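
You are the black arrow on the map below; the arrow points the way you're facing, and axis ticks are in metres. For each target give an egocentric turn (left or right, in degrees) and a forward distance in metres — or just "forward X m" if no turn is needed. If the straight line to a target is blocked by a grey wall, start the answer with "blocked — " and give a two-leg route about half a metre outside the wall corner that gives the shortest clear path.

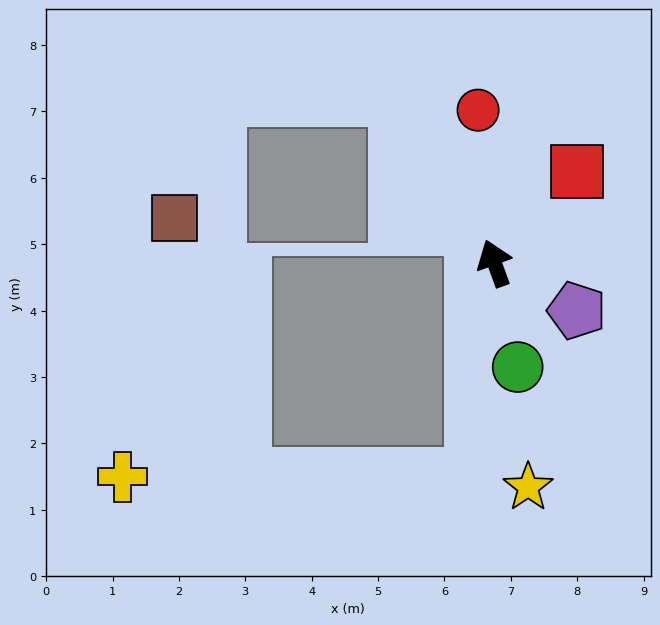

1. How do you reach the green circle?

turn left 173°, forward 1.6 m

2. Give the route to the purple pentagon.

turn right 140°, forward 1.4 m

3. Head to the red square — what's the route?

turn right 62°, forward 1.9 m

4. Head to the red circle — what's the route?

turn right 14°, forward 2.3 m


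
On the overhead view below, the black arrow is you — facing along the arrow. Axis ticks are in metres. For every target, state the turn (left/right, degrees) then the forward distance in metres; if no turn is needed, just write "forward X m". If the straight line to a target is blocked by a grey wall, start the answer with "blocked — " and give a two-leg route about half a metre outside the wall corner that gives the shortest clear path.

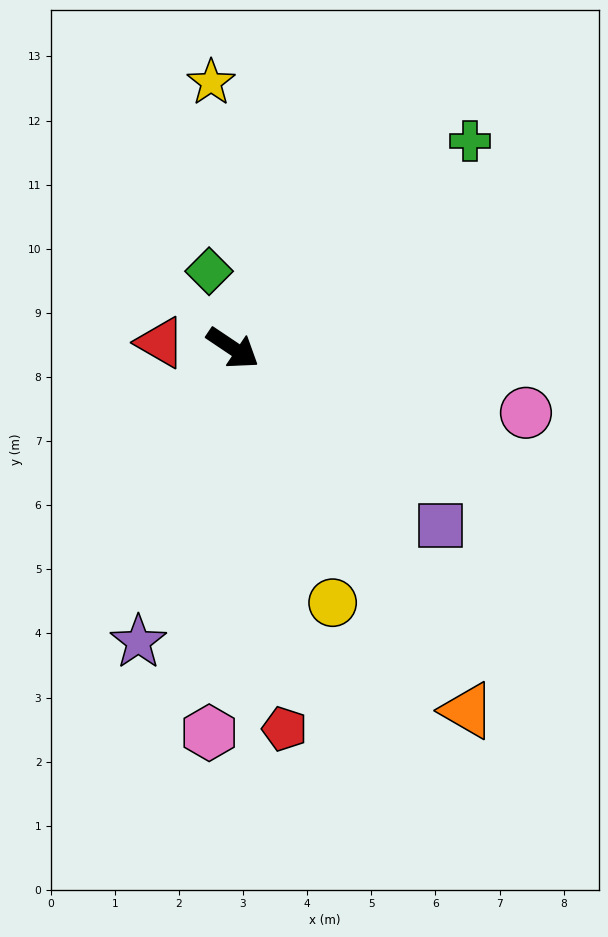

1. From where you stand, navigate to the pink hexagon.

turn right 60°, forward 6.0 m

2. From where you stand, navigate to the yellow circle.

turn right 35°, forward 4.3 m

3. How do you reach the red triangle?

turn right 150°, forward 1.1 m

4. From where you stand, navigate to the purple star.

turn right 74°, forward 4.8 m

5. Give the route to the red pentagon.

turn right 48°, forward 6.0 m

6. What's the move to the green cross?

turn left 75°, forward 4.9 m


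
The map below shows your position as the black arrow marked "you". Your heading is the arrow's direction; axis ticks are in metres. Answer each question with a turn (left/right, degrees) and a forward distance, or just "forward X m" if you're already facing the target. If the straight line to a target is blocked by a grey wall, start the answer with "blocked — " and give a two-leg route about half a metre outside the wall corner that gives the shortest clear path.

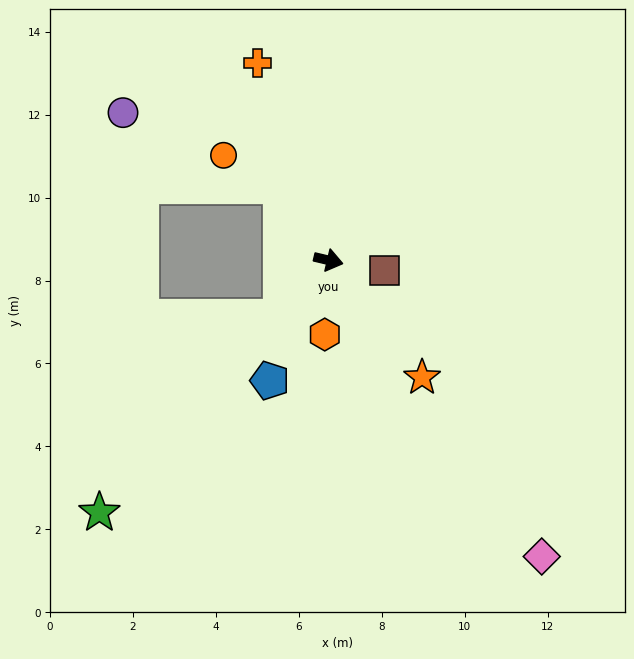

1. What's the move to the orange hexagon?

turn right 80°, forward 1.8 m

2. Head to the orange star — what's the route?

turn right 38°, forward 3.6 m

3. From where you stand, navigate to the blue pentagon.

turn right 103°, forward 3.2 m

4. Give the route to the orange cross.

turn left 123°, forward 5.1 m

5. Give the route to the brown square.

turn left 3°, forward 1.4 m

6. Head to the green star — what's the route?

turn right 119°, forward 8.2 m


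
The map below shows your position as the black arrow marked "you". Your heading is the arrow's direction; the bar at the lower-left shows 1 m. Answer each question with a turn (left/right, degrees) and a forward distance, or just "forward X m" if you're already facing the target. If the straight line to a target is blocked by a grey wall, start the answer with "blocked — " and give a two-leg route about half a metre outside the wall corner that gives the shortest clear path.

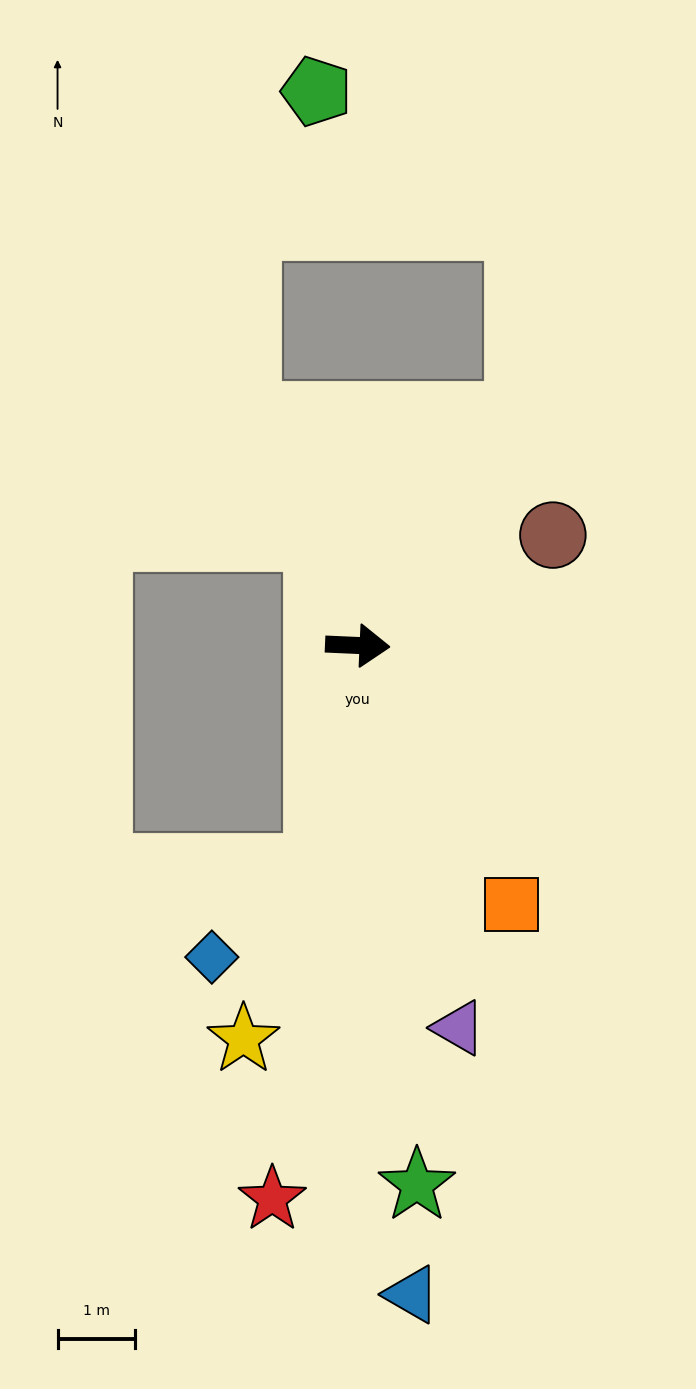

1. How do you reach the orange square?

turn right 57°, forward 3.9 m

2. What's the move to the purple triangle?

turn right 73°, forward 5.1 m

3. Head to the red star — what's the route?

turn right 96°, forward 7.2 m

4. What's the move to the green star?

turn right 81°, forward 7.0 m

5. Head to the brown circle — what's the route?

turn left 32°, forward 2.9 m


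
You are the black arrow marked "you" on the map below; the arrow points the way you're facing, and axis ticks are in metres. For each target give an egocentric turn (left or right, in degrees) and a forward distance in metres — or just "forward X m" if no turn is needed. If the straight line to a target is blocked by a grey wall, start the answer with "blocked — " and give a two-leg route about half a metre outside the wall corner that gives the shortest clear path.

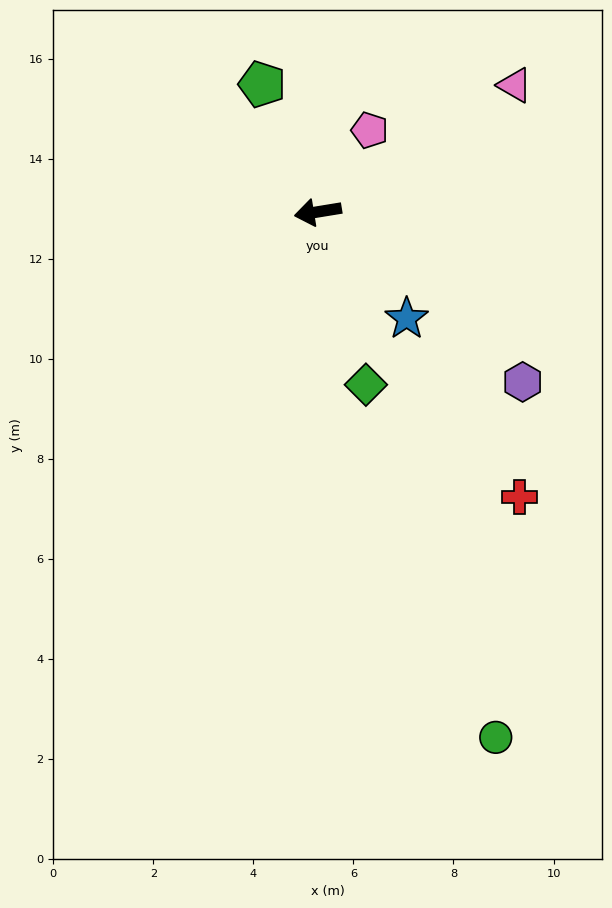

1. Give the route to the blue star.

turn left 121°, forward 2.8 m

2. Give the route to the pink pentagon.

turn right 132°, forward 1.9 m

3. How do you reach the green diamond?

turn left 96°, forward 3.6 m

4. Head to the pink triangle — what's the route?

turn right 156°, forward 4.7 m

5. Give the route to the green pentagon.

turn right 76°, forward 2.8 m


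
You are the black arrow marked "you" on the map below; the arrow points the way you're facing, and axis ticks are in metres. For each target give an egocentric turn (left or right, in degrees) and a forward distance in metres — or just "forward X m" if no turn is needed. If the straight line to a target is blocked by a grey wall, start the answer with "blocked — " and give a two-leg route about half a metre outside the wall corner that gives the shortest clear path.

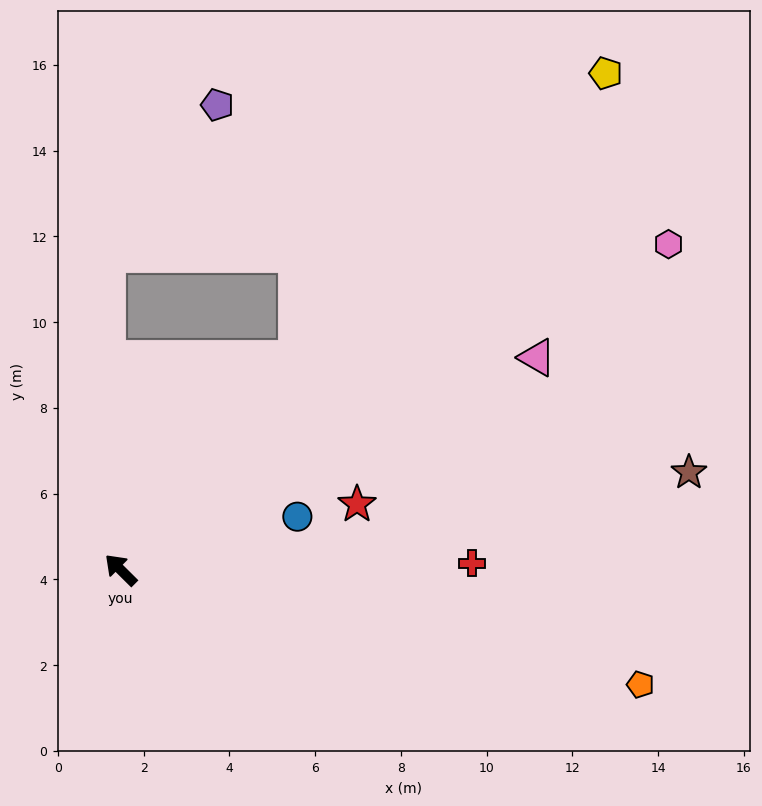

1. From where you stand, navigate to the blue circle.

turn right 118°, forward 4.3 m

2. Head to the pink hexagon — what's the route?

turn right 104°, forward 14.9 m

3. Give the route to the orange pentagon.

turn right 148°, forward 12.4 m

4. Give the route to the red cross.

turn right 134°, forward 8.2 m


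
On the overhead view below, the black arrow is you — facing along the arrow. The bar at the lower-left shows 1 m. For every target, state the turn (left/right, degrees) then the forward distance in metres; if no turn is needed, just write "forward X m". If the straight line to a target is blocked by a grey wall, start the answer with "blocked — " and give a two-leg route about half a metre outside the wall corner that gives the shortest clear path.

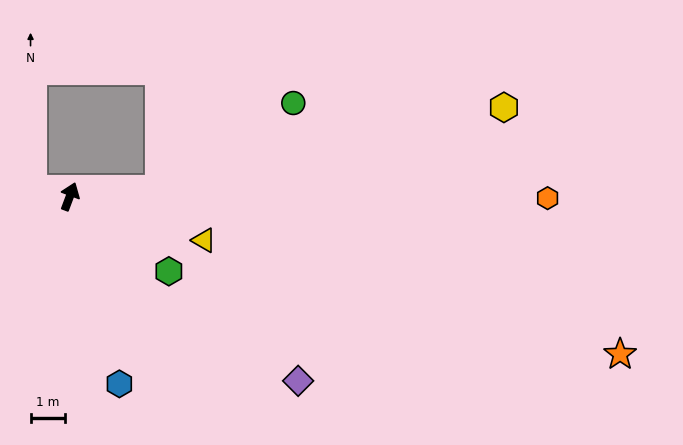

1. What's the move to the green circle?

blocked — turn right 65°, forward 2.6 m, then turn left 29°, forward 4.6 m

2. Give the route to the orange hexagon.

turn right 70°, forward 13.8 m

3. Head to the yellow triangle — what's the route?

turn right 87°, forward 4.1 m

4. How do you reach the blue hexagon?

turn right 145°, forward 5.6 m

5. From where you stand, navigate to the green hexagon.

turn right 106°, forward 3.6 m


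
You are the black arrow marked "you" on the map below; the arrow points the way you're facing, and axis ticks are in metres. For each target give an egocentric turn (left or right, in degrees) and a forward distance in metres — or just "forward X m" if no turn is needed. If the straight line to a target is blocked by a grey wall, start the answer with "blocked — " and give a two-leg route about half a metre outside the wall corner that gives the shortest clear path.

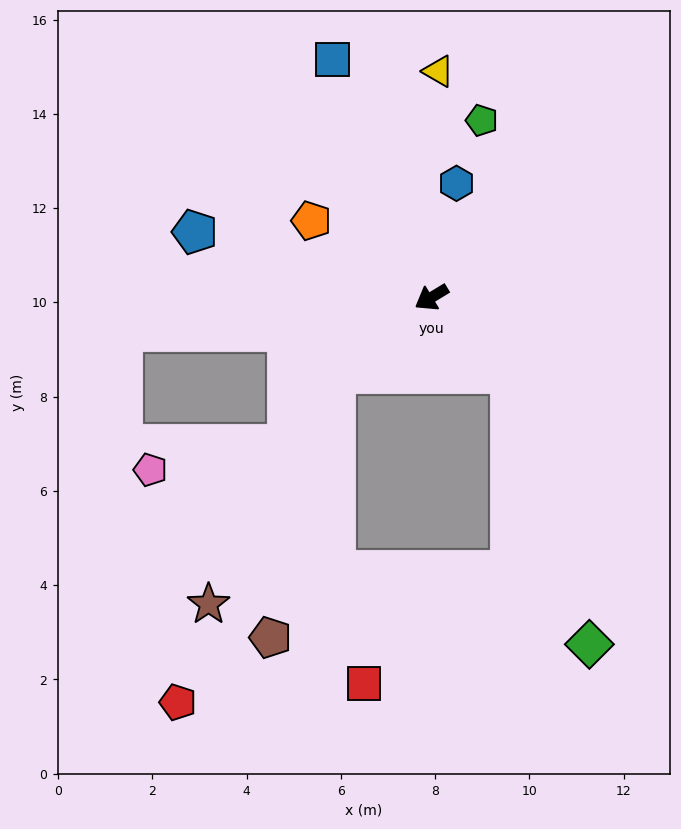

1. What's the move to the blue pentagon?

turn right 47°, forward 5.2 m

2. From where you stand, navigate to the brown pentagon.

blocked — turn left 7°, forward 2.6 m, then turn left 38°, forward 5.8 m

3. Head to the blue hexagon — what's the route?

turn right 134°, forward 2.5 m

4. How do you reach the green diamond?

blocked — turn left 105°, forward 2.3 m, then turn right 30°, forward 6.0 m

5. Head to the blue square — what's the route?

turn right 99°, forward 5.5 m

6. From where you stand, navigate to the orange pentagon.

turn right 64°, forward 3.0 m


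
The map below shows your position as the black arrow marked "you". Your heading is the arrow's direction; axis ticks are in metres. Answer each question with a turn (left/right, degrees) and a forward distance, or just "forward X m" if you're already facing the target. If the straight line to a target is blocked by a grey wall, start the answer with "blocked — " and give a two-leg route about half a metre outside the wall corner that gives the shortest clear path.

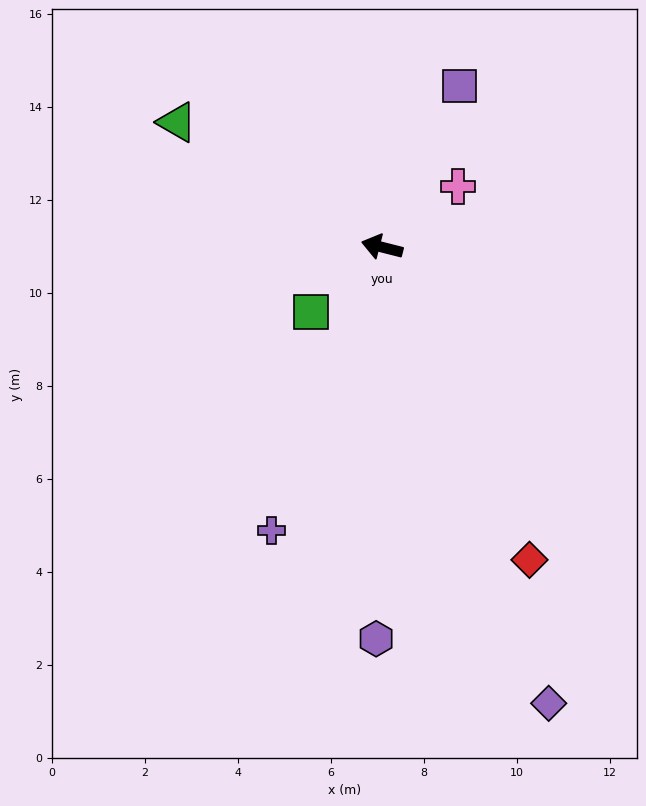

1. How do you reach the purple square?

turn right 101°, forward 3.8 m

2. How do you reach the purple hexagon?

turn left 103°, forward 8.4 m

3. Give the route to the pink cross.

turn right 127°, forward 2.1 m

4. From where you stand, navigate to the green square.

turn left 56°, forward 2.1 m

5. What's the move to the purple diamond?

turn left 124°, forward 10.4 m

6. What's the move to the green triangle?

turn right 17°, forward 5.2 m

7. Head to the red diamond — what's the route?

turn left 129°, forward 7.4 m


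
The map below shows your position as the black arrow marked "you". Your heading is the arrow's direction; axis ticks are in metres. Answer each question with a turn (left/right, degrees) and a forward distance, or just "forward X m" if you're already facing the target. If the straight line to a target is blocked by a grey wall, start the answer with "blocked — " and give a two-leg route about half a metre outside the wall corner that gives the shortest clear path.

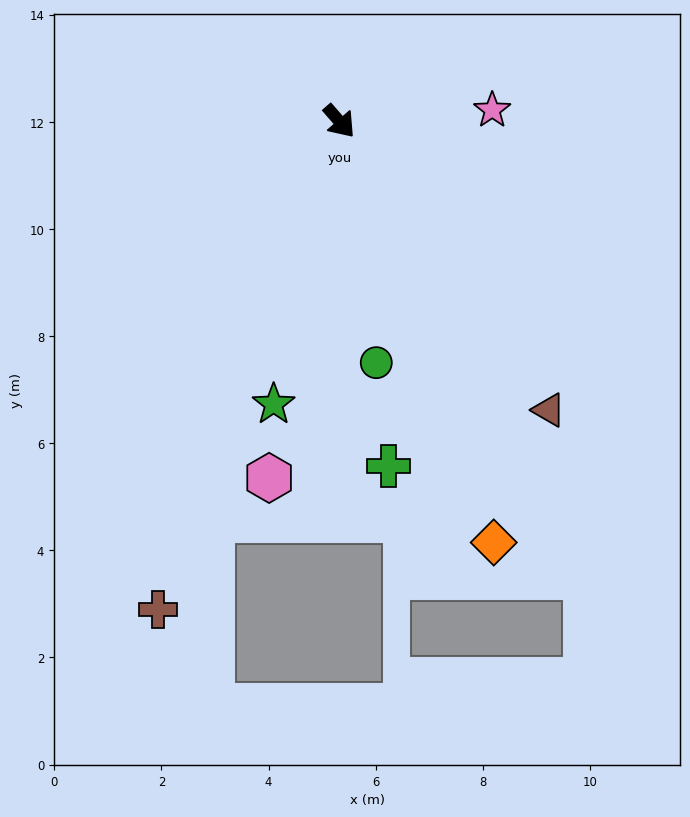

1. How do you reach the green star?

turn right 54°, forward 5.4 m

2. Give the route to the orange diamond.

turn right 21°, forward 8.4 m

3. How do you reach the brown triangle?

turn right 5°, forward 6.7 m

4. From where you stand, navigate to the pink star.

turn left 53°, forward 2.9 m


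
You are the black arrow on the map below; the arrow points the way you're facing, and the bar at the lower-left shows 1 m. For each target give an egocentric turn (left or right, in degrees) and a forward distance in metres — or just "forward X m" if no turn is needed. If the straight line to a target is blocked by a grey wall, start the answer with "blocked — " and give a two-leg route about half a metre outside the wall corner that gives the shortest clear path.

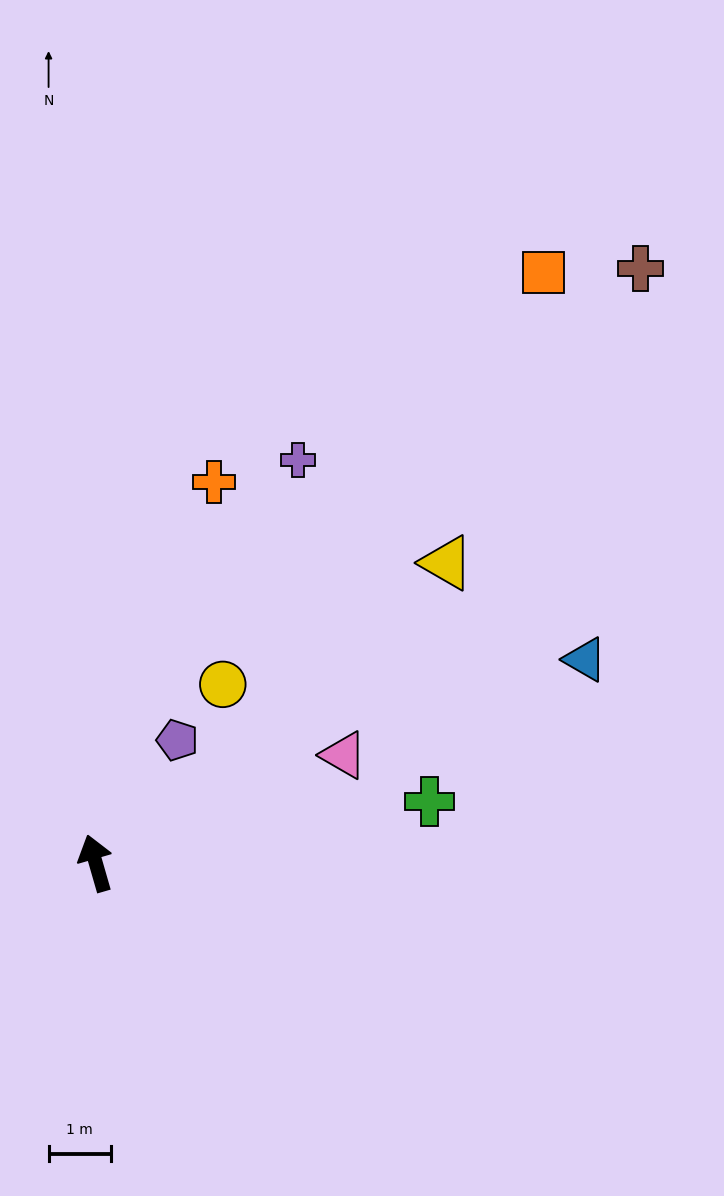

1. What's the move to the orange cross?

turn right 33°, forward 6.4 m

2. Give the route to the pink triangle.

turn right 83°, forward 4.3 m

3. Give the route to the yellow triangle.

turn right 66°, forward 7.4 m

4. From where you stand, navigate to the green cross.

turn right 96°, forward 5.4 m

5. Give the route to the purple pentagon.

turn right 50°, forward 2.4 m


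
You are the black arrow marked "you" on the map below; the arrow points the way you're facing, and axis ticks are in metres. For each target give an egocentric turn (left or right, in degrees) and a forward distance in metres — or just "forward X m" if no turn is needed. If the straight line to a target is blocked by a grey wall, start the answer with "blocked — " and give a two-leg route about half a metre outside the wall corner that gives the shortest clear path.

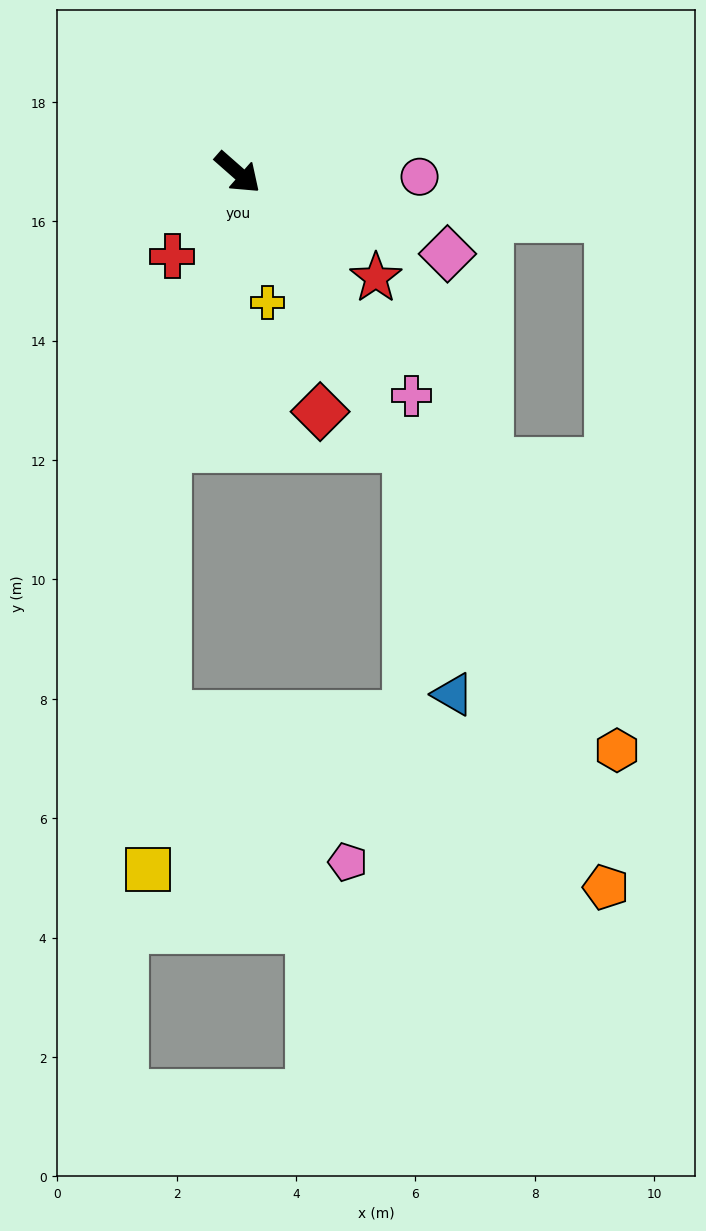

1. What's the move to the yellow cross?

turn right 36°, forward 2.2 m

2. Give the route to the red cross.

turn right 87°, forward 1.8 m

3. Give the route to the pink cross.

turn right 11°, forward 4.7 m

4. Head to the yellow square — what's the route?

blocked — turn right 63°, forward 4.8 m, then turn left 12°, forward 7.1 m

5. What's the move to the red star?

turn left 4°, forward 2.9 m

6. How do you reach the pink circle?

turn left 40°, forward 3.0 m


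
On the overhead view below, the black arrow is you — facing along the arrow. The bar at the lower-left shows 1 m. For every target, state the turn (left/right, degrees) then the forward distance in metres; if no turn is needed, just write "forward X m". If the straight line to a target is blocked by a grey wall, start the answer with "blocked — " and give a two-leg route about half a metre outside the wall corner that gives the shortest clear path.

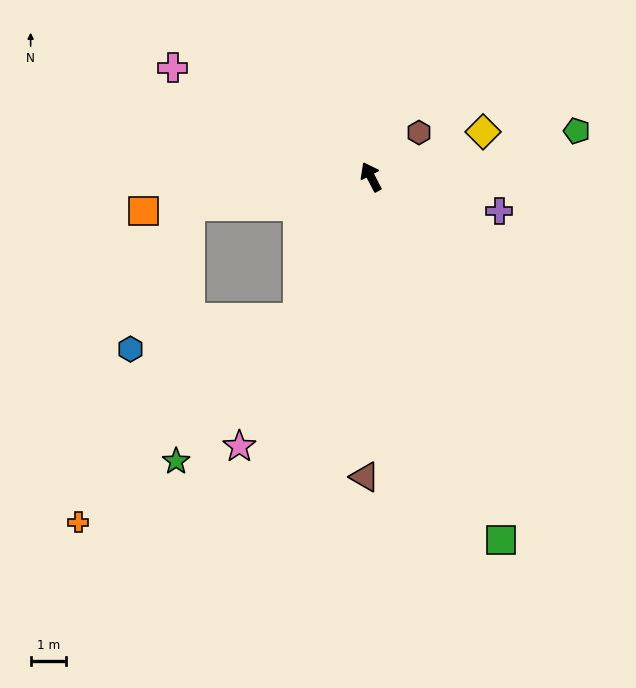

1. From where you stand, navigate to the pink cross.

turn left 34°, forward 6.5 m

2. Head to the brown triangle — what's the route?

turn left 151°, forward 8.6 m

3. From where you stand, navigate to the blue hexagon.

blocked — turn left 125°, forward 4.5 m, then turn right 52°, forward 4.9 m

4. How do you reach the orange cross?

blocked — turn left 125°, forward 4.5 m, then turn right 20°, forward 8.6 m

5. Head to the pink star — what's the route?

turn left 126°, forward 8.6 m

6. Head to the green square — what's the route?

turn left 172°, forward 11.0 m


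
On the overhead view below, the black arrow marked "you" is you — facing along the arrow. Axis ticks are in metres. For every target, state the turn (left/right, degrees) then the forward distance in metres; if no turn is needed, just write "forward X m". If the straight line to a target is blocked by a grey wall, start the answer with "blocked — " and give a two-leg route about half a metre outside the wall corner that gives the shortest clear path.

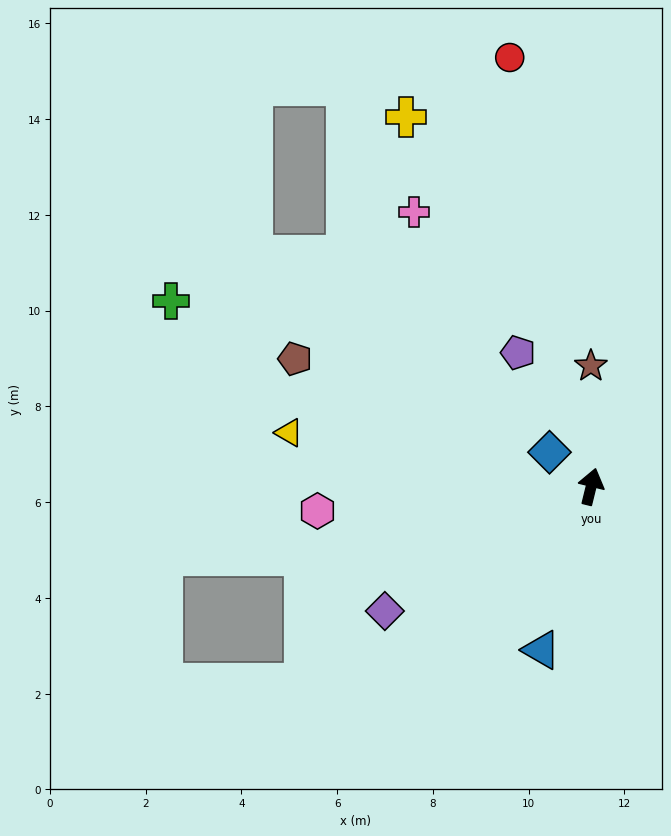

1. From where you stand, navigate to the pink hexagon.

turn left 109°, forward 5.7 m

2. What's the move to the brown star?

turn left 14°, forward 2.5 m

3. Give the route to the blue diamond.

turn left 64°, forward 1.1 m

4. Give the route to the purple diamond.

turn left 135°, forward 5.0 m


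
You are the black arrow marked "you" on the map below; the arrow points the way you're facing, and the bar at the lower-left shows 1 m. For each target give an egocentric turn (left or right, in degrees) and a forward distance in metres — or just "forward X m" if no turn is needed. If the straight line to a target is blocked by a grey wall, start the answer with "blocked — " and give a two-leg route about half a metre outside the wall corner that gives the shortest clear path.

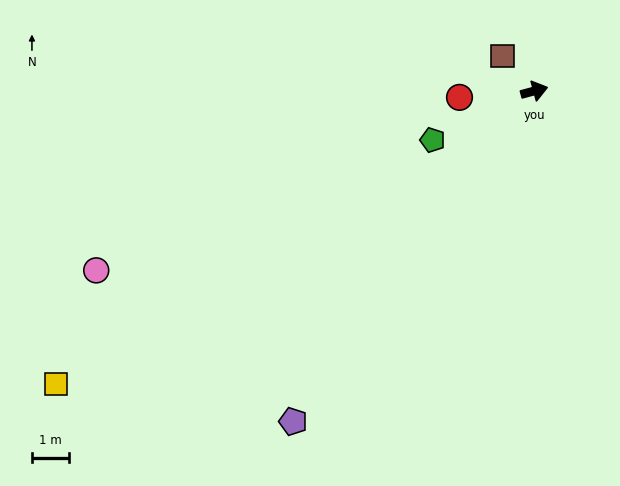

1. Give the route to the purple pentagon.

turn right 141°, forward 10.9 m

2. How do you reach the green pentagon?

turn right 169°, forward 3.0 m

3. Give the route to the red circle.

turn left 170°, forward 2.0 m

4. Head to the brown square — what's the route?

turn left 117°, forward 1.3 m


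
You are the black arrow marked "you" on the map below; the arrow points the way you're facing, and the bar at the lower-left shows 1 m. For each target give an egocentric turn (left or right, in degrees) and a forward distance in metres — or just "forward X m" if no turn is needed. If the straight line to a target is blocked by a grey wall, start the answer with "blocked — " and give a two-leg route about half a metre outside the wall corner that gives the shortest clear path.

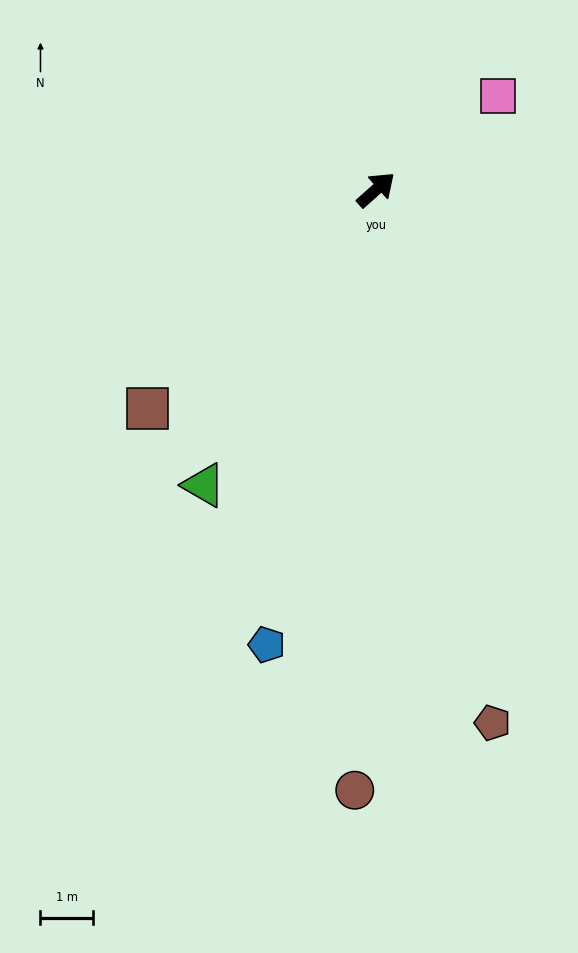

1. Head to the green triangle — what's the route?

turn right 162°, forward 6.6 m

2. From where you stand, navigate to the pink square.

turn right 4°, forward 3.0 m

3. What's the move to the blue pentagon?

turn right 145°, forward 9.0 m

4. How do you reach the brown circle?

turn right 134°, forward 11.5 m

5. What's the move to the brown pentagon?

turn right 119°, forward 10.5 m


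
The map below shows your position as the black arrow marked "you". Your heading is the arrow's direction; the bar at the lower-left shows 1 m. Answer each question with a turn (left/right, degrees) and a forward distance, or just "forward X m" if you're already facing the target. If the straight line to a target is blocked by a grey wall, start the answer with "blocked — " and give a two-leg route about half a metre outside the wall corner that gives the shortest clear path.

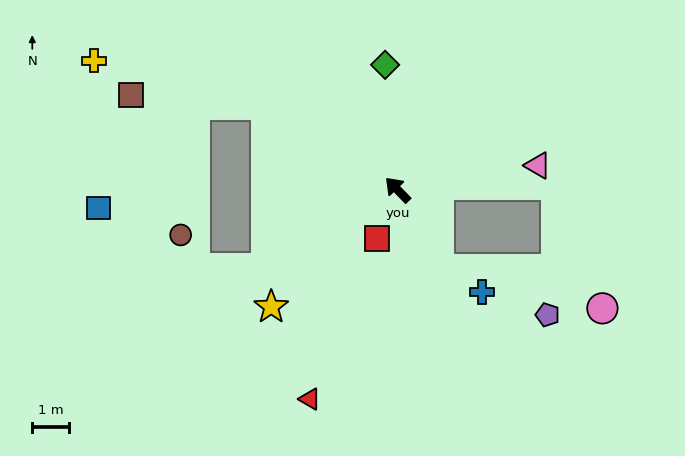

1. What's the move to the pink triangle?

turn right 124°, forward 3.9 m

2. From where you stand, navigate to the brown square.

blocked — turn left 13°, forward 4.3 m, then turn left 29°, forward 3.8 m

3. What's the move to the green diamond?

turn right 38°, forward 3.5 m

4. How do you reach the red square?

turn left 113°, forward 1.5 m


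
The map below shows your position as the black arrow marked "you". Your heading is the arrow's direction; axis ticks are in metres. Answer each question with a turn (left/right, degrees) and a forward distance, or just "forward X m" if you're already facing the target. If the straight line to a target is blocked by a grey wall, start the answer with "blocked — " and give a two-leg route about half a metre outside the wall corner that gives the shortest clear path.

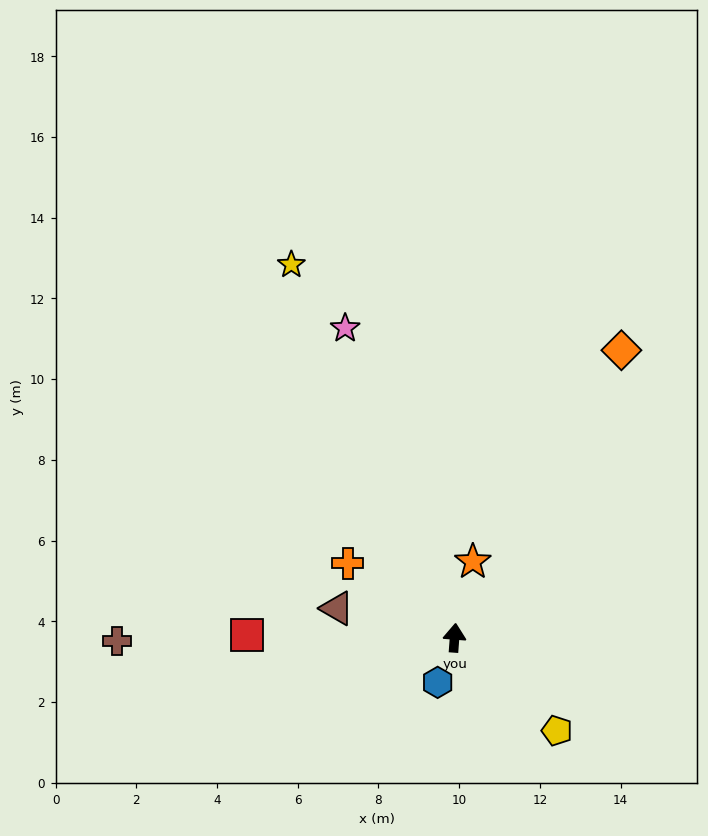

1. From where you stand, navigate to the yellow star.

turn left 28°, forward 10.1 m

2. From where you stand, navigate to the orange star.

turn right 9°, forward 1.9 m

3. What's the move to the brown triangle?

turn left 80°, forward 3.0 m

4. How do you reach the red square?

turn left 93°, forward 5.1 m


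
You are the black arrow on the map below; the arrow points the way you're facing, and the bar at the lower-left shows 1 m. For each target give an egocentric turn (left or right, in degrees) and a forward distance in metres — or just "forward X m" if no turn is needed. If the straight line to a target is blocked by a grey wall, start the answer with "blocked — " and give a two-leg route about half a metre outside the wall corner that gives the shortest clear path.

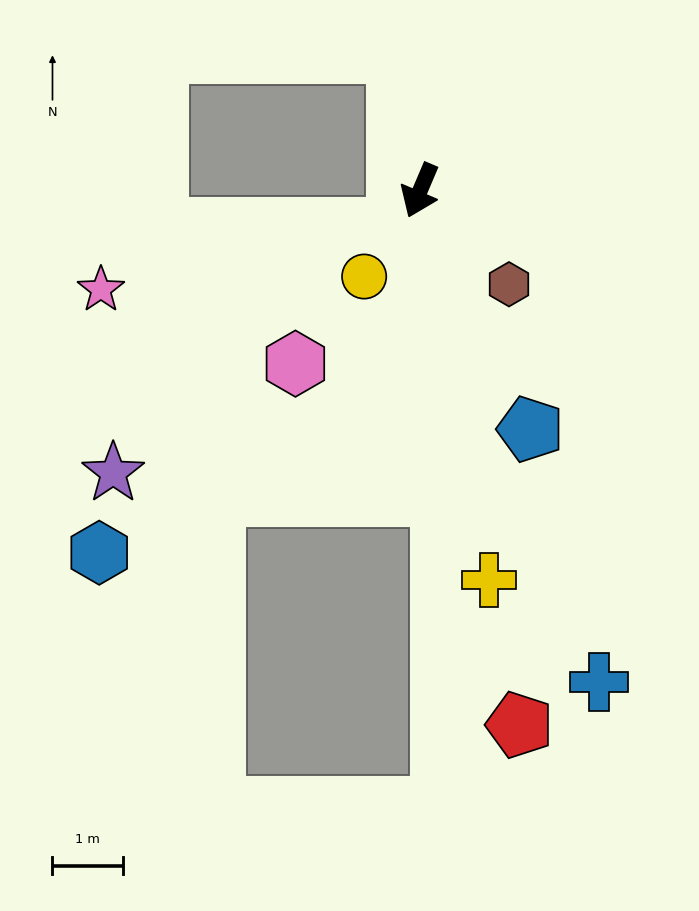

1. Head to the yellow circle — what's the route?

turn right 10°, forward 1.5 m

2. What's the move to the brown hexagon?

turn left 67°, forward 1.8 m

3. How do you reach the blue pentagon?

turn left 48°, forward 3.7 m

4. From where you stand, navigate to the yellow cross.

turn left 33°, forward 5.6 m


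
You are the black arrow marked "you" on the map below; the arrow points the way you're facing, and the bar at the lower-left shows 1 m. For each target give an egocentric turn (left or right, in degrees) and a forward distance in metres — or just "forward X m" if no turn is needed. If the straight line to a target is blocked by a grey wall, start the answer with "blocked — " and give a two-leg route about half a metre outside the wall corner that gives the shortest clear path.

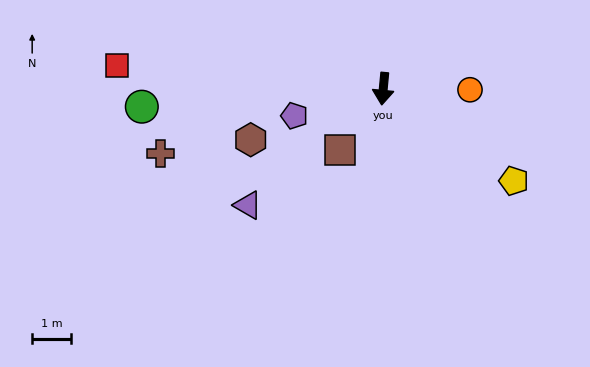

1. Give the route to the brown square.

turn right 30°, forward 1.9 m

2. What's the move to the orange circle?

turn left 95°, forward 2.2 m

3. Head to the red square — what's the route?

turn right 90°, forward 6.9 m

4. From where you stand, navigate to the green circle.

turn right 80°, forward 6.3 m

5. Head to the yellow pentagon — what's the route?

turn left 60°, forward 4.1 m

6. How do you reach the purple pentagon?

turn right 68°, forward 2.4 m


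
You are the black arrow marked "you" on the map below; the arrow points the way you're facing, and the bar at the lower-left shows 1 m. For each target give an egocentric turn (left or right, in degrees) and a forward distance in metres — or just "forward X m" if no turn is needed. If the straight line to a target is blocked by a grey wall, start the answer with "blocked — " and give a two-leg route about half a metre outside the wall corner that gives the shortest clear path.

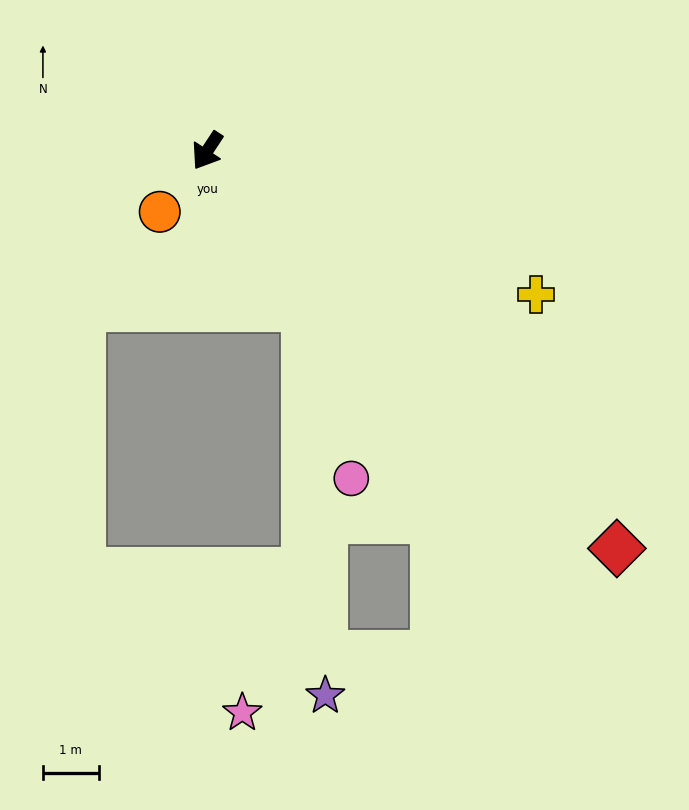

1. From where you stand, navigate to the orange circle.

turn right 5°, forward 1.4 m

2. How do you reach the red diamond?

turn left 79°, forward 10.3 m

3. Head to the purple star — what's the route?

blocked — turn left 65°, forward 3.3 m, then turn right 29°, forward 7.0 m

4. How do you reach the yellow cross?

turn left 100°, forward 6.4 m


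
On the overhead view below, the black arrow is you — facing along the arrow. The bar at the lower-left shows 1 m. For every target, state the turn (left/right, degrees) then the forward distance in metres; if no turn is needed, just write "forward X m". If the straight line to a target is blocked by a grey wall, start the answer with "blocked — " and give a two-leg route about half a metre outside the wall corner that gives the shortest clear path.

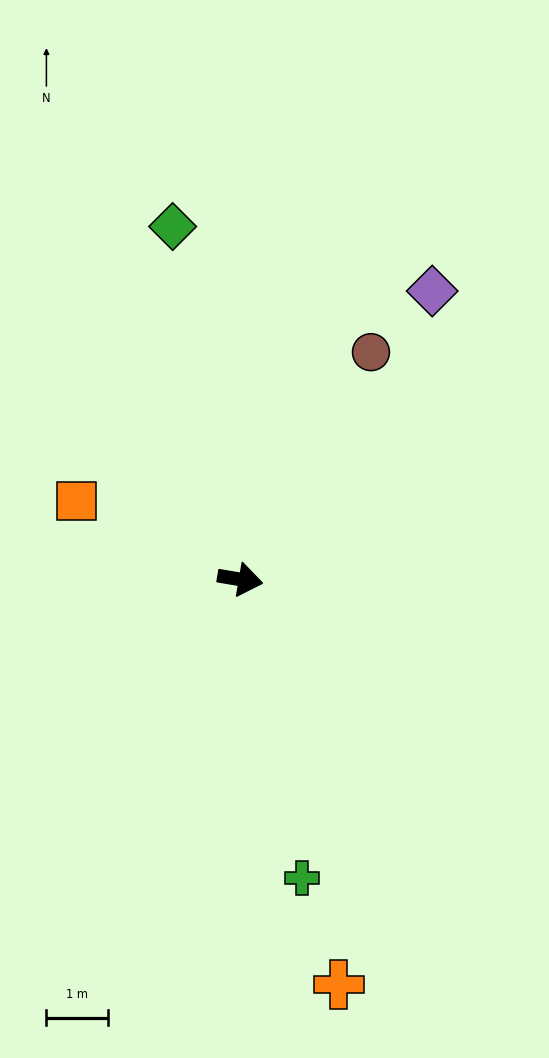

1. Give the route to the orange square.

turn left 164°, forward 2.9 m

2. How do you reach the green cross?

turn right 69°, forward 4.9 m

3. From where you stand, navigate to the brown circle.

turn left 70°, forward 4.2 m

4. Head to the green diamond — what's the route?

turn left 111°, forward 5.8 m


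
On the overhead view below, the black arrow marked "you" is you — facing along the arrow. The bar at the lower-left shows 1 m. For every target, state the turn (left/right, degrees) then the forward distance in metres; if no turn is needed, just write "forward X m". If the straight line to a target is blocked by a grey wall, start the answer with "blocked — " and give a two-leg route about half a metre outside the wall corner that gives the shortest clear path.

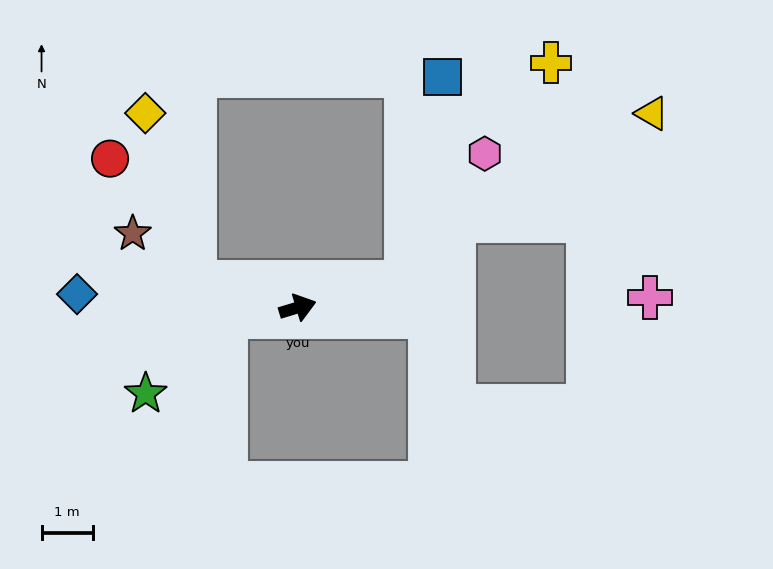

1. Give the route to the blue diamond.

turn left 160°, forward 4.3 m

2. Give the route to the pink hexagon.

blocked — turn right 4°, forward 2.2 m, then turn left 46°, forward 2.9 m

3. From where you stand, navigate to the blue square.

blocked — turn right 4°, forward 2.2 m, then turn left 67°, forward 4.1 m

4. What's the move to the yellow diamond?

blocked — turn left 149°, forward 2.0 m, then turn right 60°, forward 3.4 m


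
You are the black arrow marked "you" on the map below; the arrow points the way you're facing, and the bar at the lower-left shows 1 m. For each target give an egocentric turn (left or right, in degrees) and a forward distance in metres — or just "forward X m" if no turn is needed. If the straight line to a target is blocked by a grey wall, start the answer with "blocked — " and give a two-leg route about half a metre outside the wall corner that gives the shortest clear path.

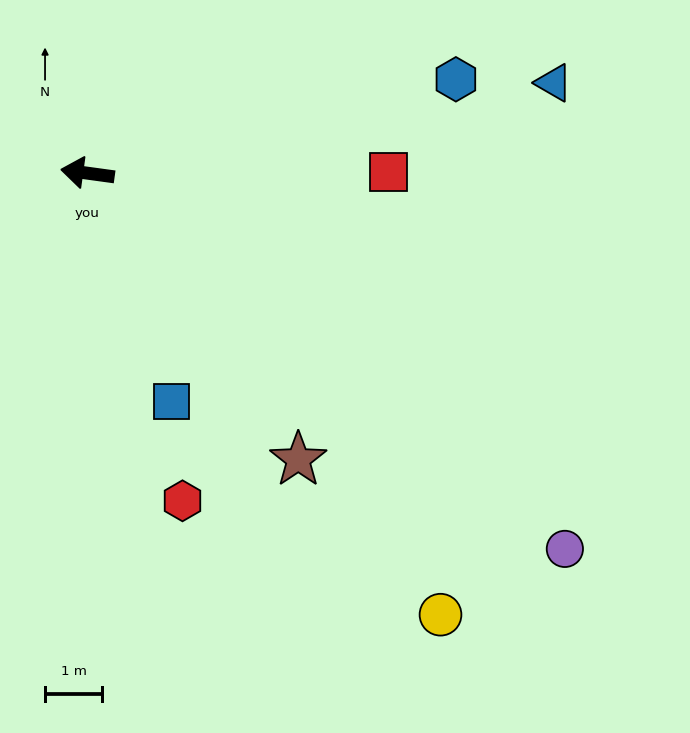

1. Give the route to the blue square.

turn left 118°, forward 4.3 m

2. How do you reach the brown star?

turn left 134°, forward 6.2 m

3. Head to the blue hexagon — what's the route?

turn right 158°, forward 6.7 m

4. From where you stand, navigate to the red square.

turn right 172°, forward 5.3 m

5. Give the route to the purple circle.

turn left 150°, forward 10.6 m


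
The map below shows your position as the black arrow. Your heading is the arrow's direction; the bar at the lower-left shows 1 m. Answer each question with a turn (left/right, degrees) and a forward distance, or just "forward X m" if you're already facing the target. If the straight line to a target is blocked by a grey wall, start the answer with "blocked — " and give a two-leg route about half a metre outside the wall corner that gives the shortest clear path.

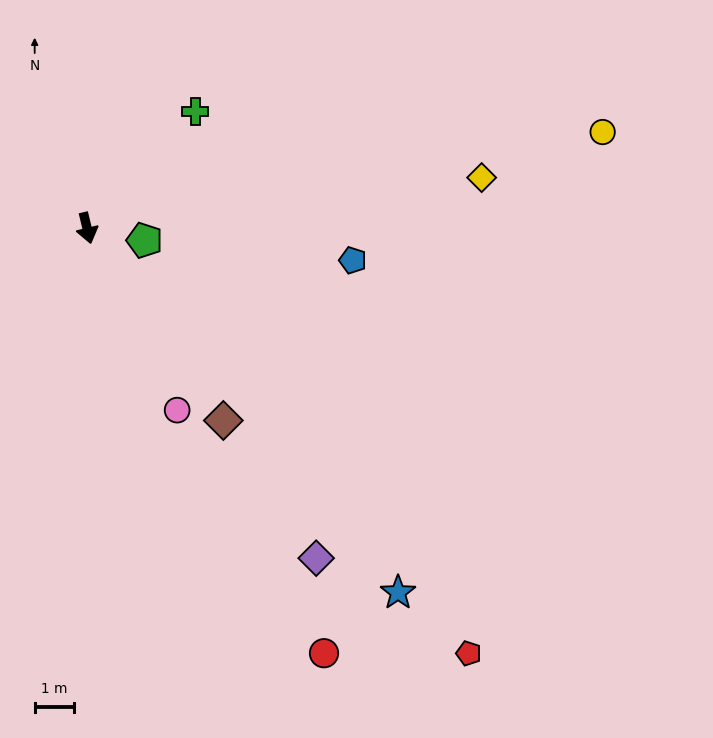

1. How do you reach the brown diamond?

turn left 22°, forward 6.0 m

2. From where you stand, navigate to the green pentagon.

turn left 64°, forward 1.5 m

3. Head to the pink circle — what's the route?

turn left 13°, forward 5.1 m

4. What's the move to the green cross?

turn left 124°, forward 4.0 m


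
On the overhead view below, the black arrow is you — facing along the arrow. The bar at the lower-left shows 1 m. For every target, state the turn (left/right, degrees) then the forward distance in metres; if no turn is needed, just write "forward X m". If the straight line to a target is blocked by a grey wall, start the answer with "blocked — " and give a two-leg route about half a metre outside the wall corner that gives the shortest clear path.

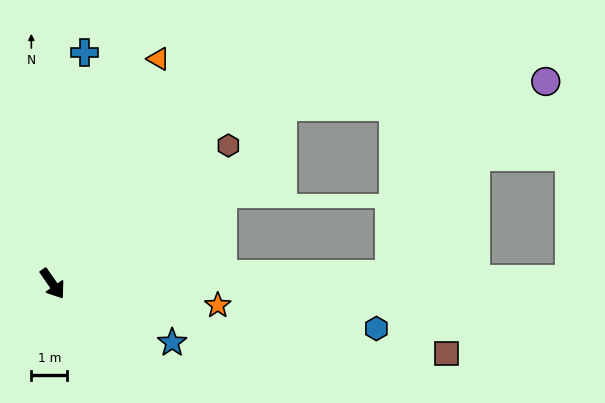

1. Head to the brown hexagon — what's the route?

turn left 93°, forward 6.2 m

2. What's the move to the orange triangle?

turn left 120°, forward 6.9 m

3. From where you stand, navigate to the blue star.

turn left 29°, forward 3.7 m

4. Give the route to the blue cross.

turn left 137°, forward 6.5 m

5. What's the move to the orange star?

turn left 48°, forward 4.6 m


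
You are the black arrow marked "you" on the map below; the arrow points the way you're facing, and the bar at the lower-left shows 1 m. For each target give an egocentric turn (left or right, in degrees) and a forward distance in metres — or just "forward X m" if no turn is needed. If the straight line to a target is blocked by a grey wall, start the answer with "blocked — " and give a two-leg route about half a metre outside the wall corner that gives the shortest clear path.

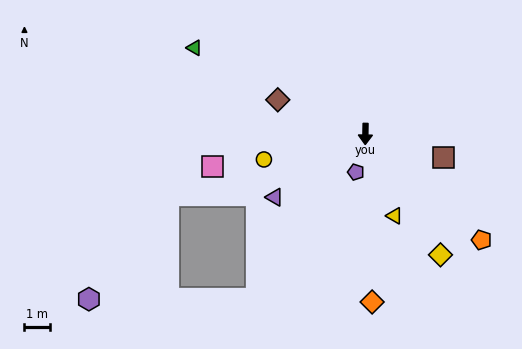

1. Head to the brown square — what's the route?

turn left 74°, forward 3.2 m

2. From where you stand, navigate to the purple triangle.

turn right 54°, forward 4.4 m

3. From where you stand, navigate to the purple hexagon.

blocked — turn right 33°, forward 7.8 m, then turn right 56°, forward 6.6 m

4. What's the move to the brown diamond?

turn right 110°, forward 3.7 m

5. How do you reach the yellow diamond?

turn left 33°, forward 5.6 m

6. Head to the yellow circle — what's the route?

turn right 75°, forward 4.1 m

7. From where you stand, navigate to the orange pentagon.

turn left 49°, forward 6.2 m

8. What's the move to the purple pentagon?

turn right 13°, forward 1.5 m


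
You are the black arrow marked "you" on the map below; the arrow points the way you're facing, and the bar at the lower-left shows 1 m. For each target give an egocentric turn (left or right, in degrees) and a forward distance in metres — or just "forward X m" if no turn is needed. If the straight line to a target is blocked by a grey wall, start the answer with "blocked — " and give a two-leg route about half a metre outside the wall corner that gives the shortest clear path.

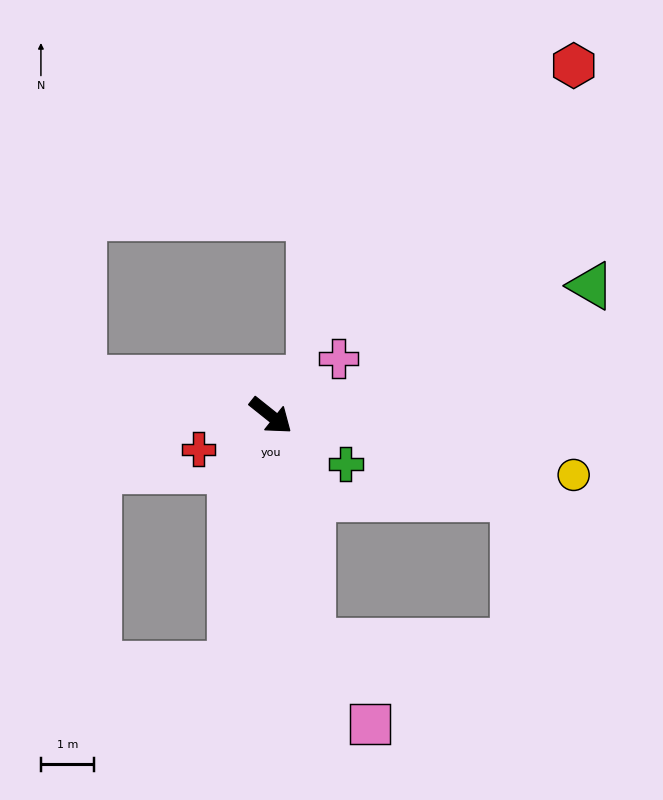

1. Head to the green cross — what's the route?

turn left 6°, forward 1.7 m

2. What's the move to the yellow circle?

turn left 28°, forward 5.8 m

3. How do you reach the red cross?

turn right 116°, forward 1.5 m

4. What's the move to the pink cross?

turn left 79°, forward 1.7 m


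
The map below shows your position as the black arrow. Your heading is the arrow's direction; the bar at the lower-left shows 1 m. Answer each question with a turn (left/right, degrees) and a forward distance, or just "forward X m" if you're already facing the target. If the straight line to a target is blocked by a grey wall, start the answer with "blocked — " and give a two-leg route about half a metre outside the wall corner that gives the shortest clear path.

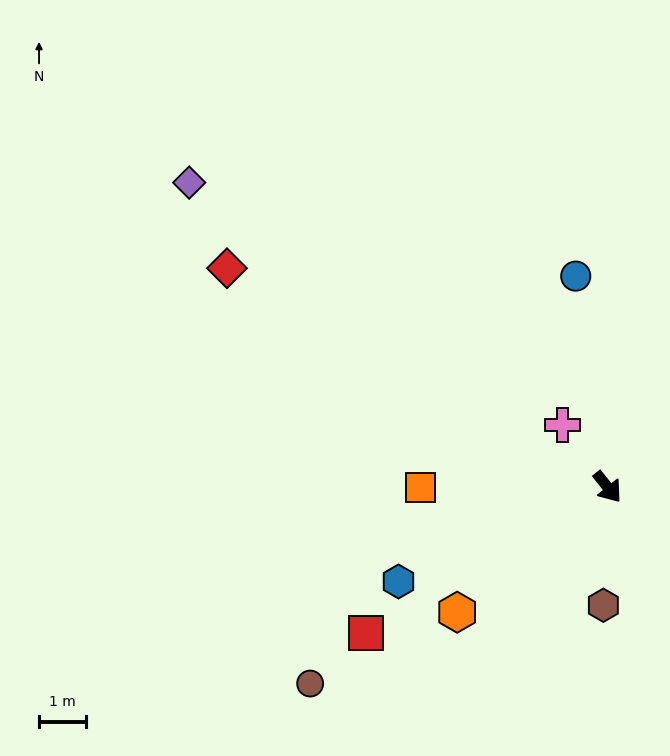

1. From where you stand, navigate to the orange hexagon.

turn right 89°, forward 4.2 m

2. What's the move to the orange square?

turn right 129°, forward 4.0 m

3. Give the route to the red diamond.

turn right 159°, forward 9.4 m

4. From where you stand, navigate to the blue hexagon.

turn right 104°, forward 4.9 m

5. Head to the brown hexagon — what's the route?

turn right 41°, forward 2.5 m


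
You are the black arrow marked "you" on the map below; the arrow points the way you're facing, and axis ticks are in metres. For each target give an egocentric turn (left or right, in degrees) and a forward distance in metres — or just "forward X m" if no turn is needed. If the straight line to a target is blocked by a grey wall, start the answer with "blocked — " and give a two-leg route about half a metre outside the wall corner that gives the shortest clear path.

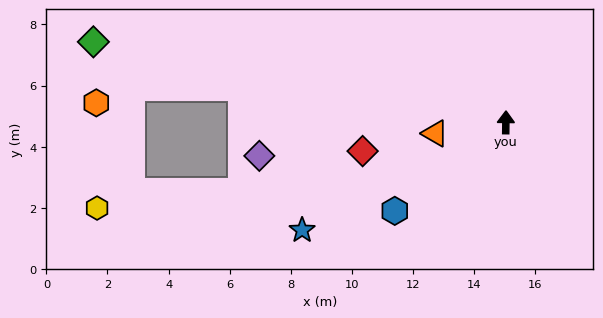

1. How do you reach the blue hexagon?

turn left 129°, forward 4.7 m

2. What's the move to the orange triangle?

turn left 100°, forward 2.3 m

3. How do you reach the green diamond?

turn left 80°, forward 13.8 m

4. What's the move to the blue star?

turn left 119°, forward 7.5 m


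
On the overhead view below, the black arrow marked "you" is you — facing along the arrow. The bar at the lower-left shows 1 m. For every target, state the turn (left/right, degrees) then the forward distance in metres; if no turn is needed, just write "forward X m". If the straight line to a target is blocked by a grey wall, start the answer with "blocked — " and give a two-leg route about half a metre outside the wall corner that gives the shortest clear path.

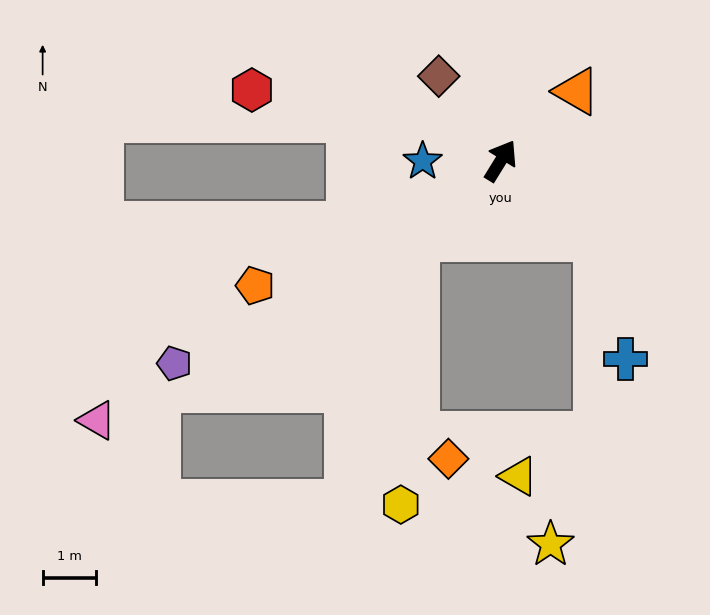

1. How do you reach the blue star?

turn left 122°, forward 1.4 m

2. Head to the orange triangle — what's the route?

turn right 16°, forward 1.9 m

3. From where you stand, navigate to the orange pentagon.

turn left 149°, forward 5.1 m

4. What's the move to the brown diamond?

turn left 68°, forward 1.9 m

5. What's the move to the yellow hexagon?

blocked — turn left 165°, forward 2.1 m, then turn left 43°, forward 5.0 m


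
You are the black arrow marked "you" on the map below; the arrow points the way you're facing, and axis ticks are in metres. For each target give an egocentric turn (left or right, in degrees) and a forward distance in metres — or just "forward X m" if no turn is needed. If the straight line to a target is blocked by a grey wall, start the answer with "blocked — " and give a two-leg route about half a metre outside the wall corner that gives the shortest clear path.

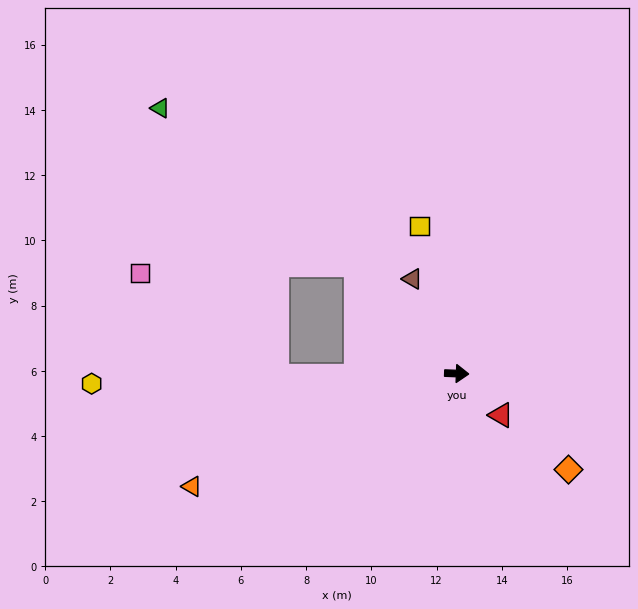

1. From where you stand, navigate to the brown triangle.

turn left 117°, forward 3.2 m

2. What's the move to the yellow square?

turn left 106°, forward 4.7 m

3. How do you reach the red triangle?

turn right 41°, forward 1.9 m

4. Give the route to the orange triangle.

turn right 155°, forward 8.8 m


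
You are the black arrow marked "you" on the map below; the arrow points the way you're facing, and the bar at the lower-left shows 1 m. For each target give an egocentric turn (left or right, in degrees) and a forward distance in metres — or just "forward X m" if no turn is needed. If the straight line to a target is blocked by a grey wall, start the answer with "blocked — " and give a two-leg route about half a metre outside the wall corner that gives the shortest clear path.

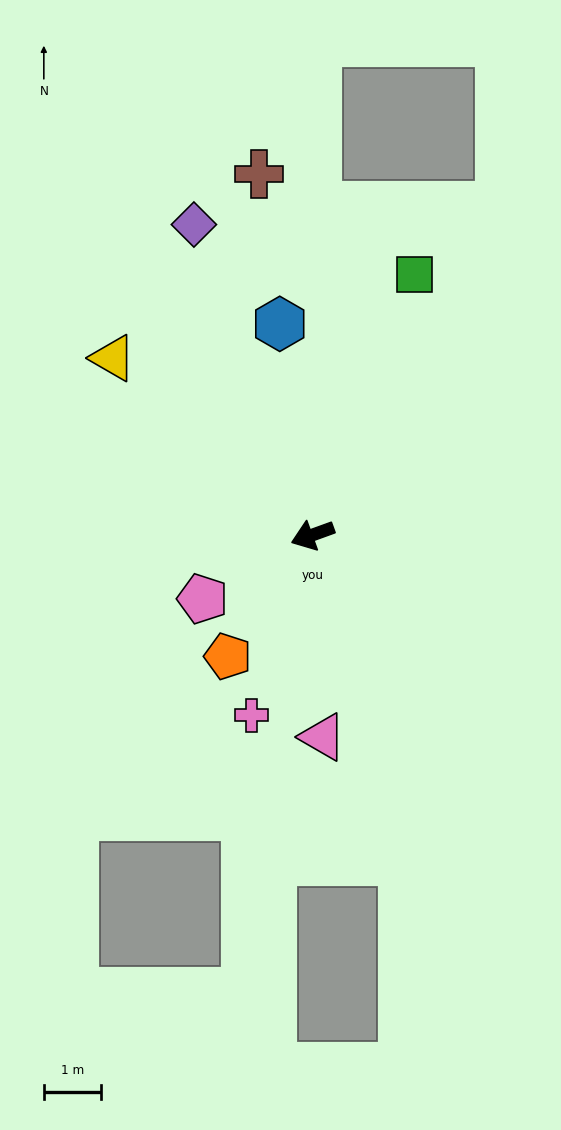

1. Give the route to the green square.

turn right 131°, forward 4.9 m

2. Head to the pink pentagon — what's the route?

turn left 10°, forward 2.2 m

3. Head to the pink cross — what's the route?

turn left 51°, forward 3.3 m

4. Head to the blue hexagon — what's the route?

turn right 101°, forward 3.7 m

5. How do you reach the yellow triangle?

turn right 61°, forward 4.7 m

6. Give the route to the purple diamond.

turn right 89°, forward 5.8 m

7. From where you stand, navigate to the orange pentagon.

turn left 35°, forward 2.6 m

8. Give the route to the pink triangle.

turn left 73°, forward 3.6 m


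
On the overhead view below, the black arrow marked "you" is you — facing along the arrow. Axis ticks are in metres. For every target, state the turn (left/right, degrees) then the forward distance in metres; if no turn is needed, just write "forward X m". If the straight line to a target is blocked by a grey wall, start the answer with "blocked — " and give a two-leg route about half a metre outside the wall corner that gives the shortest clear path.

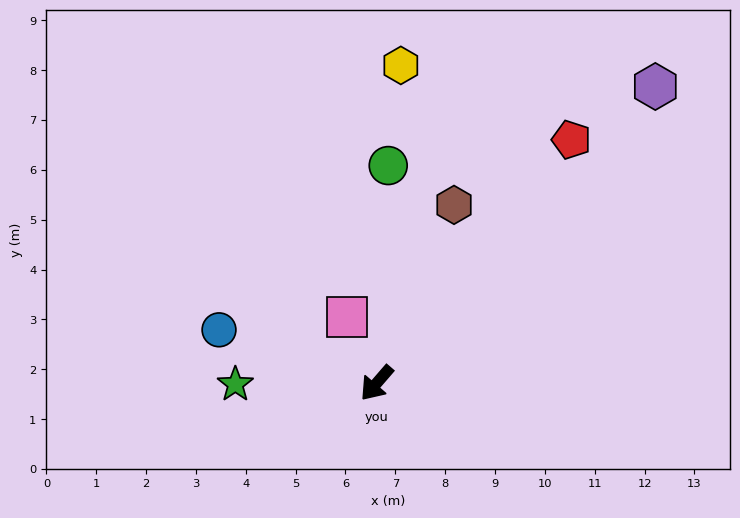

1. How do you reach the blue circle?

turn right 68°, forward 3.3 m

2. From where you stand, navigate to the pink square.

turn right 115°, forward 1.5 m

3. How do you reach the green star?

turn right 49°, forward 2.8 m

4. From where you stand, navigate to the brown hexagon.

turn right 163°, forward 3.9 m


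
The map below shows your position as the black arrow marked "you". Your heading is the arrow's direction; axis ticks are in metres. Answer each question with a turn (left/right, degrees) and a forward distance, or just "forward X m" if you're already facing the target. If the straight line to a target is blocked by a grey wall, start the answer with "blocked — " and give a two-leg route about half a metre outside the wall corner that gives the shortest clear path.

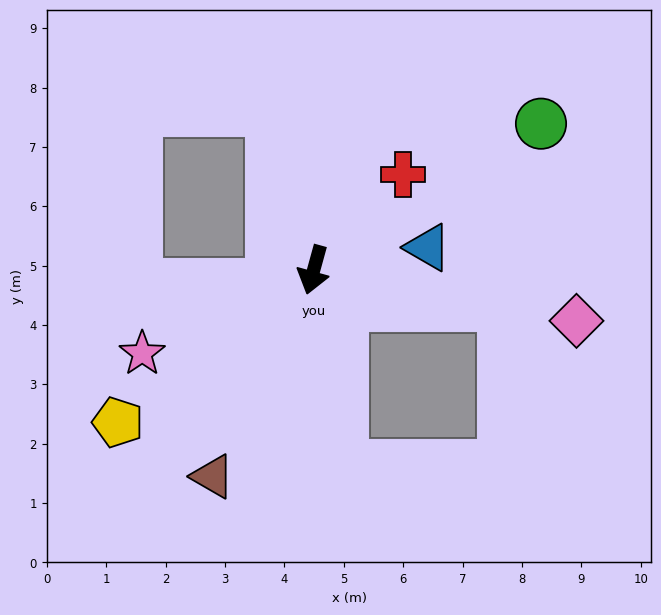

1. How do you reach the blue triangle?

turn left 117°, forward 2.0 m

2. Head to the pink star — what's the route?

turn right 49°, forward 3.2 m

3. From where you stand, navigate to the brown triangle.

turn right 11°, forward 3.9 m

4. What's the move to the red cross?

turn left 152°, forward 2.2 m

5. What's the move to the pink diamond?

turn left 94°, forward 4.5 m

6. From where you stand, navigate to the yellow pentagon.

turn right 37°, forward 4.2 m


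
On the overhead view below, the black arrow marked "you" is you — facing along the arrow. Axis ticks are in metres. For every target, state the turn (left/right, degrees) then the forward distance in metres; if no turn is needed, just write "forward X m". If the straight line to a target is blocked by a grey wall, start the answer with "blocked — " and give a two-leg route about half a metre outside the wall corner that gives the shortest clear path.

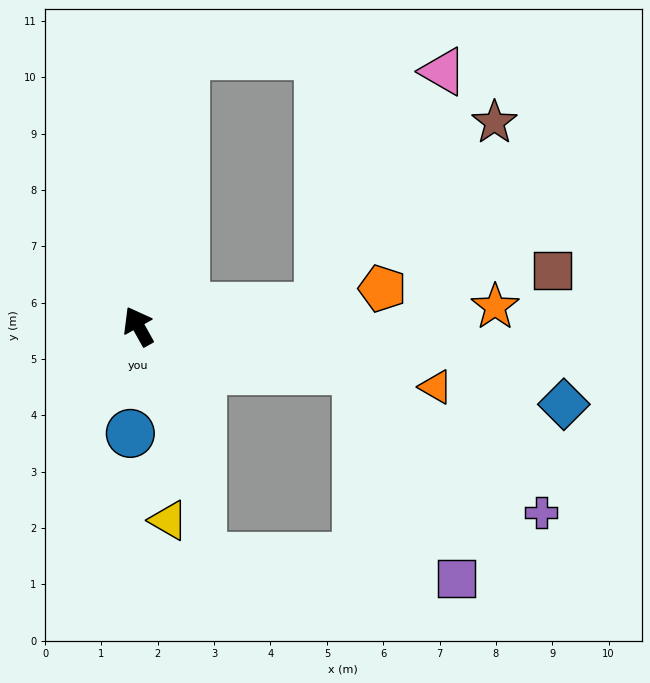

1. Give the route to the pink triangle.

blocked — turn right 113°, forward 3.2 m, then turn left 56°, forward 4.7 m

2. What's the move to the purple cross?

blocked — turn right 131°, forward 3.9 m, then turn right 26°, forward 4.1 m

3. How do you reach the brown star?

blocked — turn right 113°, forward 3.2 m, then turn left 40°, forward 4.5 m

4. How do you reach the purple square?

blocked — turn right 131°, forward 3.9 m, then turn right 52°, forward 4.1 m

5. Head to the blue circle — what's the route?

turn left 147°, forward 1.9 m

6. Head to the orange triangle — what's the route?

turn right 131°, forward 5.4 m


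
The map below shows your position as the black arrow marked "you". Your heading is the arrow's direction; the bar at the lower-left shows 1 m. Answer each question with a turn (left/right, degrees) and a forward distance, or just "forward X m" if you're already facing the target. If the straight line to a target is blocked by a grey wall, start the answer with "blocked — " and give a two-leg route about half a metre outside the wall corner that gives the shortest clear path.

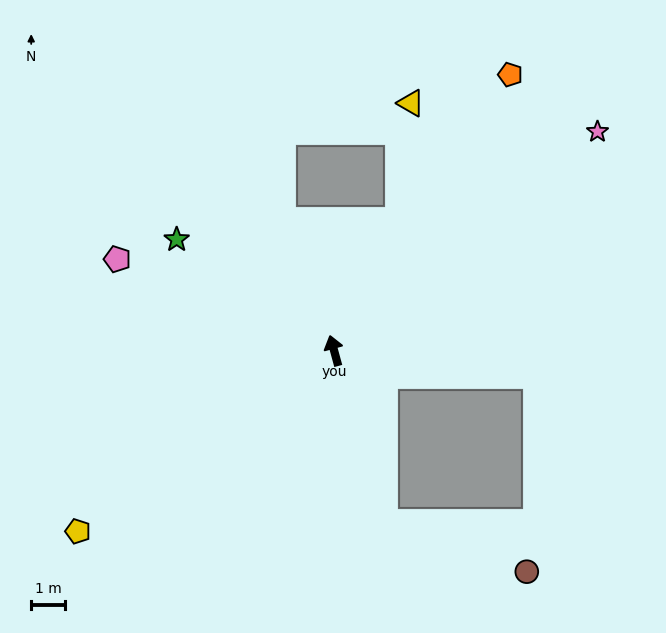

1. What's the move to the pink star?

turn right 66°, forward 10.2 m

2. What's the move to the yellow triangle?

blocked — turn right 42°, forward 4.3 m, then turn left 21°, forward 3.5 m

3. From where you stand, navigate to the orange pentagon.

turn right 48°, forward 9.8 m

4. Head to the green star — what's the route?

turn left 40°, forward 5.7 m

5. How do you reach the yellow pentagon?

turn left 110°, forward 9.4 m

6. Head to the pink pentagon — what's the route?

turn left 52°, forward 7.0 m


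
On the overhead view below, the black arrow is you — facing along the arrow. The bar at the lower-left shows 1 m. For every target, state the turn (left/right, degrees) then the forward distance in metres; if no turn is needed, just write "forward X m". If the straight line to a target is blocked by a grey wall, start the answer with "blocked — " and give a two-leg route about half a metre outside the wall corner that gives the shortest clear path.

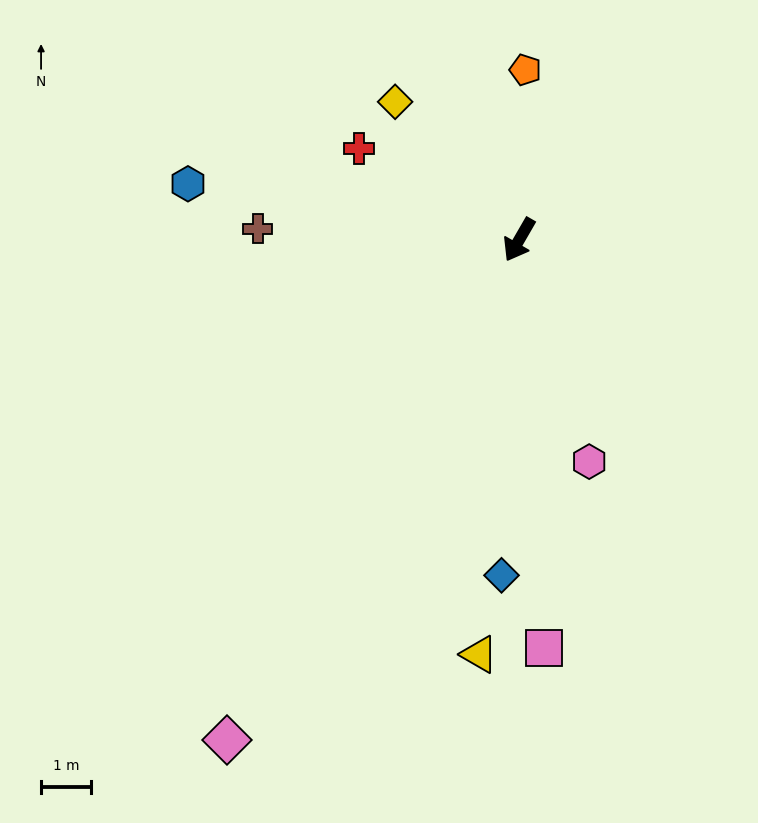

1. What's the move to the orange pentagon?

turn right 152°, forward 3.4 m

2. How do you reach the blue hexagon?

turn right 70°, forward 6.7 m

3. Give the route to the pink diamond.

forward 11.6 m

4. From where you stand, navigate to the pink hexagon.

turn left 48°, forward 4.6 m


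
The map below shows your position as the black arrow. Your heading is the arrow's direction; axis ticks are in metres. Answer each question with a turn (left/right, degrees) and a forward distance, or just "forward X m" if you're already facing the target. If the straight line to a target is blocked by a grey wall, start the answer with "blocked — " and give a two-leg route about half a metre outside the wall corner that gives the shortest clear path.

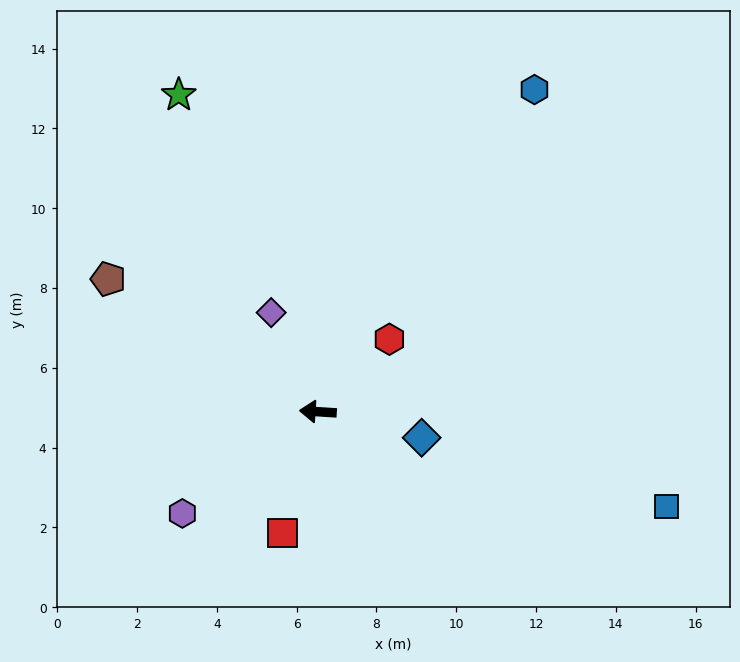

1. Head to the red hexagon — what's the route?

turn right 131°, forward 2.6 m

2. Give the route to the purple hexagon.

turn left 41°, forward 4.2 m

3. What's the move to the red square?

turn left 77°, forward 3.2 m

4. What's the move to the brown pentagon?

turn right 29°, forward 6.2 m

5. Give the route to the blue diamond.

turn left 170°, forward 2.7 m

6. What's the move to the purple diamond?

turn right 61°, forward 2.7 m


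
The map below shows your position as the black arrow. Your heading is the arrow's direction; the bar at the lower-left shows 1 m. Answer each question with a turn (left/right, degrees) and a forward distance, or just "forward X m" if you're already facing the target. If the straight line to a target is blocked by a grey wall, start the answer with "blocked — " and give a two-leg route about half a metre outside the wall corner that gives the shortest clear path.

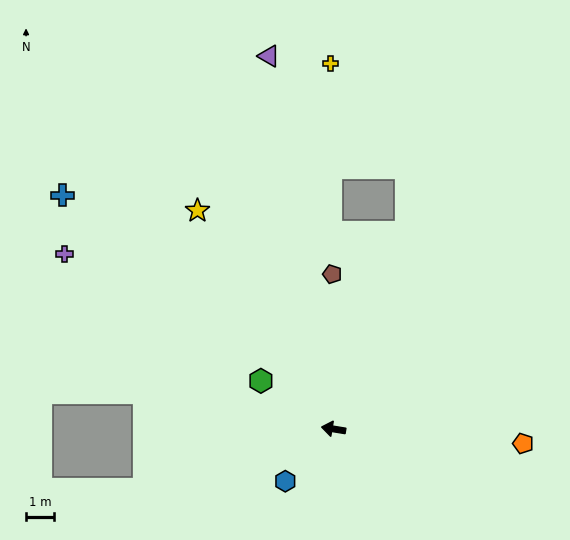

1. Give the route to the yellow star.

turn right 49°, forward 9.2 m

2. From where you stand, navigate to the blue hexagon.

turn left 57°, forward 2.5 m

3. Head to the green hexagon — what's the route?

turn right 24°, forward 3.1 m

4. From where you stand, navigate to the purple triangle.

turn right 71°, forward 13.5 m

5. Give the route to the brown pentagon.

turn right 80°, forward 5.5 m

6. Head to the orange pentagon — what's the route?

turn right 175°, forward 6.8 m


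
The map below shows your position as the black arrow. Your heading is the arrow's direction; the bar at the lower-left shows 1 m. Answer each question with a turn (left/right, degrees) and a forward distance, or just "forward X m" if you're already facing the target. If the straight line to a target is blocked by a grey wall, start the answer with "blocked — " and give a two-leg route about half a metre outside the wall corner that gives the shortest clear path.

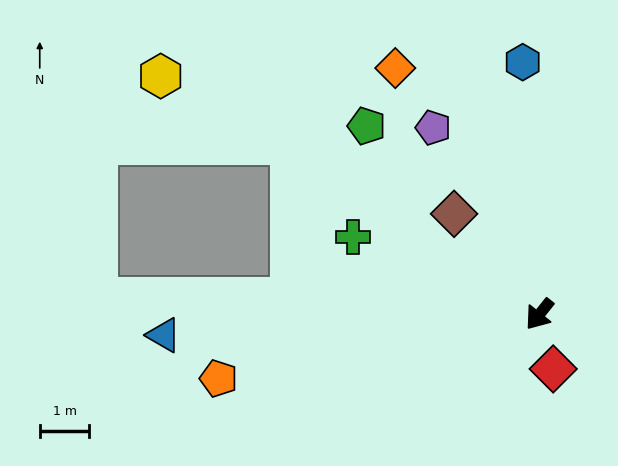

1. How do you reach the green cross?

turn right 74°, forward 4.1 m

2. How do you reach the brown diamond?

turn right 101°, forward 2.7 m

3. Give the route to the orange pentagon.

turn right 40°, forward 6.6 m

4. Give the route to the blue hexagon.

turn right 138°, forward 5.1 m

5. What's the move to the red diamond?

turn left 53°, forward 1.1 m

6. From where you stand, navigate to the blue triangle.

turn right 48°, forward 7.6 m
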